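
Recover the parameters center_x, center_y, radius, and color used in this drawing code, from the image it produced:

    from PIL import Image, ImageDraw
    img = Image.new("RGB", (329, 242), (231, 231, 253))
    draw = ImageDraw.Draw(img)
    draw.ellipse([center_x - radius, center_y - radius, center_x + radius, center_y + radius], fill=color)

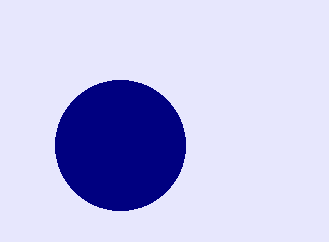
center_x = 120
center_y = 145
radius = 65
color = 'navy'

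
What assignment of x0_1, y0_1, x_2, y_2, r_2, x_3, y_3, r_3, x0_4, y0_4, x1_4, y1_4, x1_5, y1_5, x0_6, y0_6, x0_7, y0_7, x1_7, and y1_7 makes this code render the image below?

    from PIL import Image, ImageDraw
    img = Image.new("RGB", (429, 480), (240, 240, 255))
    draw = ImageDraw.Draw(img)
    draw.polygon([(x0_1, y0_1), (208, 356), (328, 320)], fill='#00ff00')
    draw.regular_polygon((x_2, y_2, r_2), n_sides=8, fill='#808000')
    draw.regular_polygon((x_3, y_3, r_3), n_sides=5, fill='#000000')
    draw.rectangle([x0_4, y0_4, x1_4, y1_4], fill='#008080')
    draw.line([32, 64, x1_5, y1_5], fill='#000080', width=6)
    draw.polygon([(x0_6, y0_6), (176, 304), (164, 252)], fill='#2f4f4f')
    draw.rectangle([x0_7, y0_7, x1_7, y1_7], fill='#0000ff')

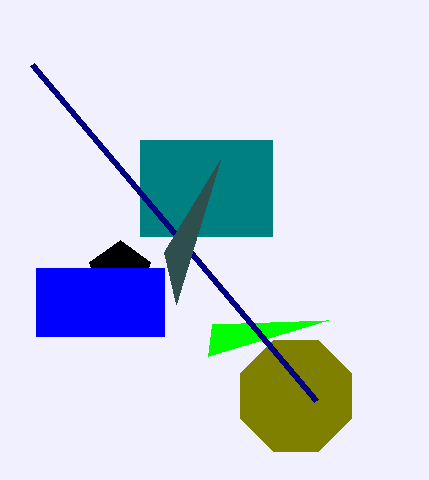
x0_1 = 212; y0_1 = 324; x_2 = 296; y_2 = 396; r_2 = 60; x_3 = 120; y_3 = 272; r_3 = 32; x0_4 = 140; y0_4 = 140; x1_4 = 272; y1_4 = 236; x1_5 = 316; y1_5 = 400; x0_6 = 220; y0_6 = 160; x0_7 = 36; y0_7 = 268; x1_7 = 164; y1_7 = 336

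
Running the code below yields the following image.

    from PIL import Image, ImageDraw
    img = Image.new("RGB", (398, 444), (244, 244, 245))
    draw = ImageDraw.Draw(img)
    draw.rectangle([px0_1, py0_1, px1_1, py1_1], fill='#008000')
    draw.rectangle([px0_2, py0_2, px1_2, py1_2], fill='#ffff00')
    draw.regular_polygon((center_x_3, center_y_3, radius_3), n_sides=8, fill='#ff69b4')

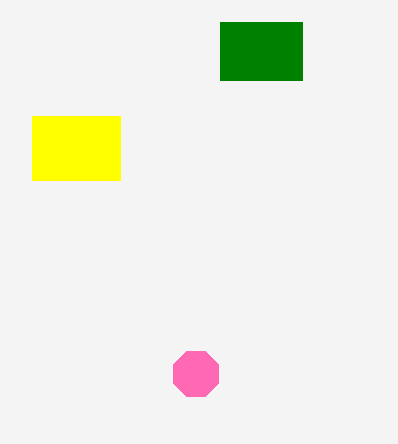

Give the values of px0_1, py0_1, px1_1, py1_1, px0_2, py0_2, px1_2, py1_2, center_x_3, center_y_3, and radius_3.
px0_1 = 220; py0_1 = 22; px1_1 = 302; py1_1 = 80; px0_2 = 32; py0_2 = 116; px1_2 = 120; py1_2 = 180; center_x_3 = 196; center_y_3 = 374; radius_3 = 24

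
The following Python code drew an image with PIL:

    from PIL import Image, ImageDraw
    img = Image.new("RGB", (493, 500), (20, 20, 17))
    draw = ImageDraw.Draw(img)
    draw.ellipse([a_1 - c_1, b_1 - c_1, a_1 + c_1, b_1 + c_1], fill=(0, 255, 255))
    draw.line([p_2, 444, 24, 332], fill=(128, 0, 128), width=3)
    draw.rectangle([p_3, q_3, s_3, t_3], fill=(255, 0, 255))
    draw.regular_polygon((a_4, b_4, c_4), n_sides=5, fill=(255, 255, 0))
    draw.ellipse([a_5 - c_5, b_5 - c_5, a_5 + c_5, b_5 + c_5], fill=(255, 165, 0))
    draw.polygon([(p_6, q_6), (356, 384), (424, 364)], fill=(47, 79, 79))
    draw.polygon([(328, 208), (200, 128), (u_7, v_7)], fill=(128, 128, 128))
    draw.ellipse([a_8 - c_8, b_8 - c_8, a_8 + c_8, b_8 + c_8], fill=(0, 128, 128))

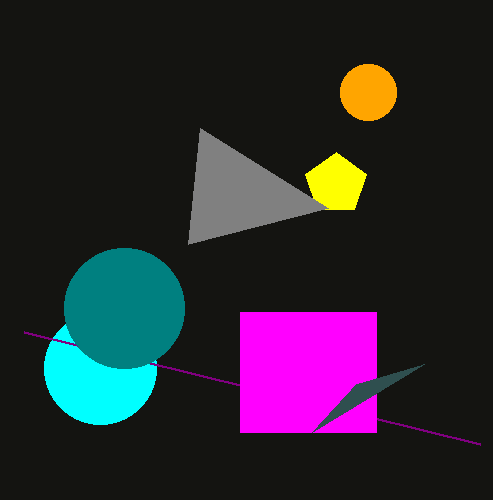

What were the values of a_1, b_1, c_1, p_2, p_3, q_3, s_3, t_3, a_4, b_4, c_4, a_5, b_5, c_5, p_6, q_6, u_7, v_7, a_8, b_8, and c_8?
a_1 = 100, b_1 = 368, c_1 = 56, p_2 = 480, p_3 = 240, q_3 = 312, s_3 = 376, t_3 = 432, a_4 = 336, b_4 = 184, c_4 = 32, a_5 = 368, b_5 = 92, c_5 = 28, p_6 = 312, q_6 = 432, u_7 = 188, v_7 = 244, a_8 = 124, b_8 = 308, c_8 = 60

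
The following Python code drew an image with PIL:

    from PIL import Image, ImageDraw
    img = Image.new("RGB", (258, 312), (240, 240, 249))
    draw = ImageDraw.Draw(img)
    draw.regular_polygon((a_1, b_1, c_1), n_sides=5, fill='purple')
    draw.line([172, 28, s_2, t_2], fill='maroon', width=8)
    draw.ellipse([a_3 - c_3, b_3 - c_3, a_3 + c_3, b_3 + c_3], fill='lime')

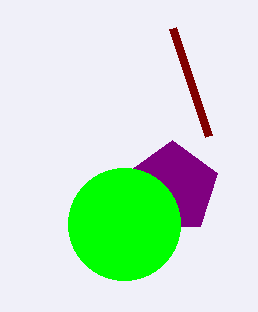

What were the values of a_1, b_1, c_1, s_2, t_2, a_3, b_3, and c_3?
a_1 = 172
b_1 = 188
c_1 = 48
s_2 = 208
t_2 = 136
a_3 = 124
b_3 = 224
c_3 = 56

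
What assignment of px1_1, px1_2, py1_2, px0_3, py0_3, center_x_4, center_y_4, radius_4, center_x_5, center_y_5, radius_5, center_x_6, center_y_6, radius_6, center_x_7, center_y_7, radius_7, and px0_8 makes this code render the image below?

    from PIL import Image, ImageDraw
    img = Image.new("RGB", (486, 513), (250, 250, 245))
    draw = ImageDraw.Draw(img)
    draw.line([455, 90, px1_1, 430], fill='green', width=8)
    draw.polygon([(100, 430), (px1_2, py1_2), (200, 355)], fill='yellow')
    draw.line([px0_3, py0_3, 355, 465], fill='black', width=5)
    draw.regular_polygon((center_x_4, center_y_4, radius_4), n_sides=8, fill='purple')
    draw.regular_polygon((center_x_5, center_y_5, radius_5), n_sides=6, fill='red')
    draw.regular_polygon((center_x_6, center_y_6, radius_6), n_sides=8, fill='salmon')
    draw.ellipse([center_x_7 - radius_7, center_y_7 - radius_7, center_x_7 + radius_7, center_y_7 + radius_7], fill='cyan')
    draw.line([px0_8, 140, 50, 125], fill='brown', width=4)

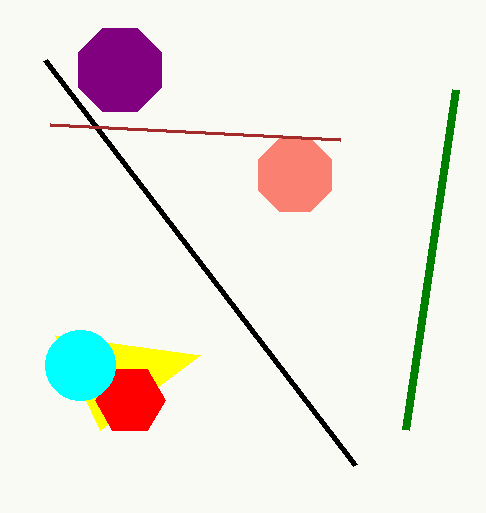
px1_1 = 405; px1_2 = 55; py1_2 = 335; px0_3 = 45; py0_3 = 60; center_x_4 = 120; center_y_4 = 70; radius_4 = 45; center_x_5 = 130; center_y_5 = 400; radius_5 = 35; center_x_6 = 295; center_y_6 = 175; radius_6 = 40; center_x_7 = 80; center_y_7 = 365; radius_7 = 35; px0_8 = 340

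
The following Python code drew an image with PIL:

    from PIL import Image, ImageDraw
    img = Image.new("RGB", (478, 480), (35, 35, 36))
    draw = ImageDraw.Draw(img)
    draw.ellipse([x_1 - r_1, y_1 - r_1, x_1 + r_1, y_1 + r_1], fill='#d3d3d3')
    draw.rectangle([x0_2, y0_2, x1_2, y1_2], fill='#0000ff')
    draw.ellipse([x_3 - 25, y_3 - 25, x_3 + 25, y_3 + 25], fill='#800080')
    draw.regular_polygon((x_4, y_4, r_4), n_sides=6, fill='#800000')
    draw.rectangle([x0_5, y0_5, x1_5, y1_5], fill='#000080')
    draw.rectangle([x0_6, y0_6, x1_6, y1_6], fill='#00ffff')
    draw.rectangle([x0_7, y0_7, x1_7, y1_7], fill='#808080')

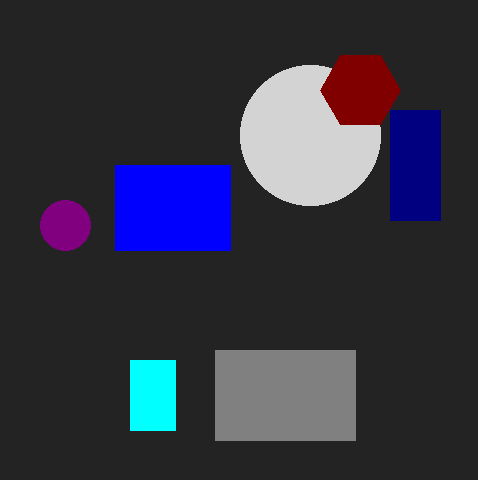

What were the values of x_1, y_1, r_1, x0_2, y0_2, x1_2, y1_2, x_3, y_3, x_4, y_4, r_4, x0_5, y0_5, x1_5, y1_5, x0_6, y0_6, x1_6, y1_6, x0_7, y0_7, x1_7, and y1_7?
x_1 = 310, y_1 = 135, r_1 = 70, x0_2 = 115, y0_2 = 165, x1_2 = 230, y1_2 = 250, x_3 = 65, y_3 = 225, x_4 = 360, y_4 = 90, r_4 = 40, x0_5 = 390, y0_5 = 110, x1_5 = 440, y1_5 = 220, x0_6 = 130, y0_6 = 360, x1_6 = 175, y1_6 = 430, x0_7 = 215, y0_7 = 350, x1_7 = 355, y1_7 = 440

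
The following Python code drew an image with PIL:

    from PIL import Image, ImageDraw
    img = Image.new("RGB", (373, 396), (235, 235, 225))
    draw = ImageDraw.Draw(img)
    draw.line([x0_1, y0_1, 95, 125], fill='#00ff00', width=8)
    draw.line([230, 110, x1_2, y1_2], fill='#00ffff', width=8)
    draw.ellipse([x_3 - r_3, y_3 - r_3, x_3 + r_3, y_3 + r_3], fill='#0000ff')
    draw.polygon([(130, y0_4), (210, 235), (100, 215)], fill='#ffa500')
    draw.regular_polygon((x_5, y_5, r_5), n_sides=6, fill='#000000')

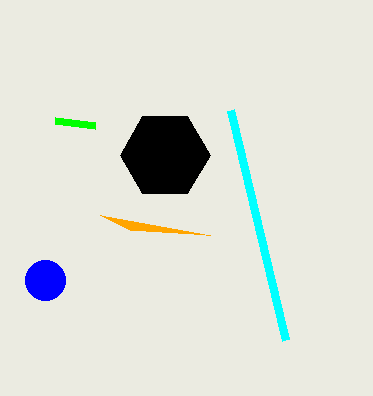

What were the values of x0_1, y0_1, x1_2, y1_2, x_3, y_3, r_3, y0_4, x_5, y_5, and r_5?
x0_1 = 55
y0_1 = 120
x1_2 = 285
y1_2 = 340
x_3 = 45
y_3 = 280
r_3 = 20
y0_4 = 230
x_5 = 165
y_5 = 155
r_5 = 45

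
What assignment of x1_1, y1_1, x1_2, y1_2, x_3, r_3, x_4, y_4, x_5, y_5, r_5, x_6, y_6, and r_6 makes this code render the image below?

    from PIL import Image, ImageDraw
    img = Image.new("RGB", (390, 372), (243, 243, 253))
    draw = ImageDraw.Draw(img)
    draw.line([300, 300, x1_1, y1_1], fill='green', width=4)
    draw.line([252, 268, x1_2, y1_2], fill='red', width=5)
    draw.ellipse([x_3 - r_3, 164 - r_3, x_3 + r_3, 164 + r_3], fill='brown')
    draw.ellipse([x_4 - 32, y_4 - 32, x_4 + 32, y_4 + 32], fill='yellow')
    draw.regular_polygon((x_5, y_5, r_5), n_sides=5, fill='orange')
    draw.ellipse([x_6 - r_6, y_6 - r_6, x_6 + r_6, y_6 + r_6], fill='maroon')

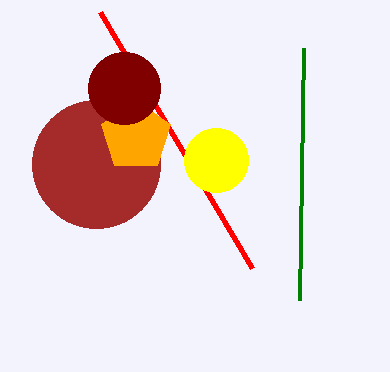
x1_1 = 304, y1_1 = 48, x1_2 = 100, y1_2 = 12, x_3 = 96, r_3 = 64, x_4 = 216, y_4 = 160, x_5 = 136, y_5 = 136, r_5 = 36, x_6 = 124, y_6 = 88, r_6 = 36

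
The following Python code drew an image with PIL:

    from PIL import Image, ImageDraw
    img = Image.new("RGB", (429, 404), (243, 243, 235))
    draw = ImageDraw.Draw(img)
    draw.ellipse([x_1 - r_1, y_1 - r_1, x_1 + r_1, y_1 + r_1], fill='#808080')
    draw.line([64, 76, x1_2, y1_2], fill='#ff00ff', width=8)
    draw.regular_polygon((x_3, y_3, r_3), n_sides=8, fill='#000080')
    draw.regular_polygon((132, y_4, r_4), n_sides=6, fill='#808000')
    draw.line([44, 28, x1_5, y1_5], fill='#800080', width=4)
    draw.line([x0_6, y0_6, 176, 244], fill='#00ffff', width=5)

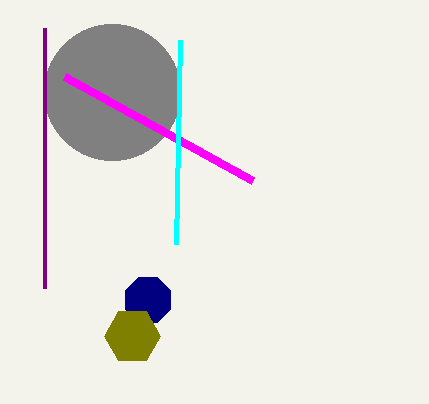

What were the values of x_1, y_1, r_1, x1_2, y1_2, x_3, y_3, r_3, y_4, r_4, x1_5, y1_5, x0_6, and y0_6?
x_1 = 112
y_1 = 92
r_1 = 68
x1_2 = 252
y1_2 = 180
x_3 = 148
y_3 = 300
r_3 = 24
y_4 = 336
r_4 = 28
x1_5 = 44
y1_5 = 288
x0_6 = 180
y0_6 = 40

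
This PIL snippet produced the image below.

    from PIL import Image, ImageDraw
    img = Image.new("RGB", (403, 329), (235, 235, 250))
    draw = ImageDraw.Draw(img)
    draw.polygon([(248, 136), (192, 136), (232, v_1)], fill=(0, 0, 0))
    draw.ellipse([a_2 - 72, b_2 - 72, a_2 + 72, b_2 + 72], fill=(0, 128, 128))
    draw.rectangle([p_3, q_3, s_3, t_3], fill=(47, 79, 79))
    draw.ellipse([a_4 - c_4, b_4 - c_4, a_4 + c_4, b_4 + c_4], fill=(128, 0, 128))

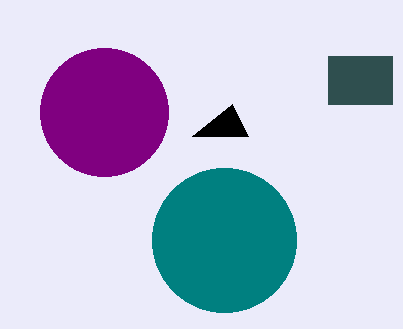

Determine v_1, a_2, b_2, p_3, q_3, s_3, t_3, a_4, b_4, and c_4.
v_1 = 104; a_2 = 224; b_2 = 240; p_3 = 328; q_3 = 56; s_3 = 392; t_3 = 104; a_4 = 104; b_4 = 112; c_4 = 64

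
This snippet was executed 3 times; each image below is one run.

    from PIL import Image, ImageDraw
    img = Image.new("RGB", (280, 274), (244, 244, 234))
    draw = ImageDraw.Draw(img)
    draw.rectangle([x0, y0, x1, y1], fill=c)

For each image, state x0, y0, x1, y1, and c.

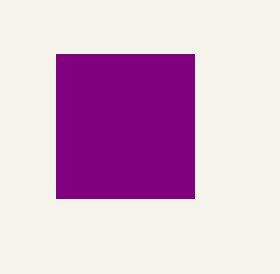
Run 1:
x0 = 56; y0 = 54; x1 = 194; y1 = 198; c = 'purple'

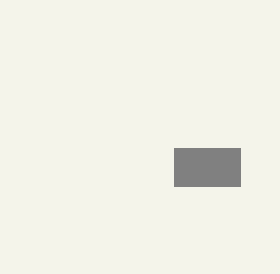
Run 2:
x0 = 174, y0 = 148, x1 = 240, y1 = 186, c = 'gray'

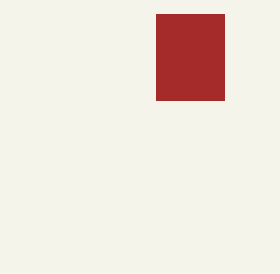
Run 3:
x0 = 156
y0 = 14
x1 = 224
y1 = 100
c = 'brown'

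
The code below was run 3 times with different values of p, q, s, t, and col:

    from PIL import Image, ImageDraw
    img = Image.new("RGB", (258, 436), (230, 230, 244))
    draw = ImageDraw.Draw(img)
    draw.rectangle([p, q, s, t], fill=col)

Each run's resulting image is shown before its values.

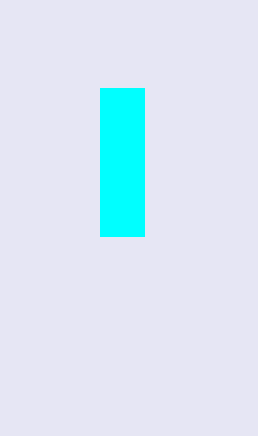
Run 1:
p = 100; q = 88; s = 144; t = 236; col = 'cyan'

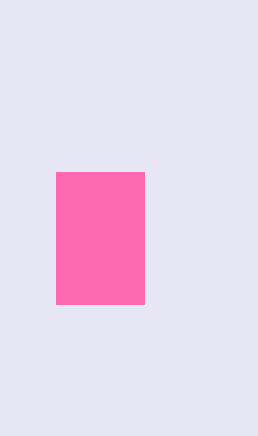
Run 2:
p = 56; q = 172; s = 144; t = 304; col = 'hotpink'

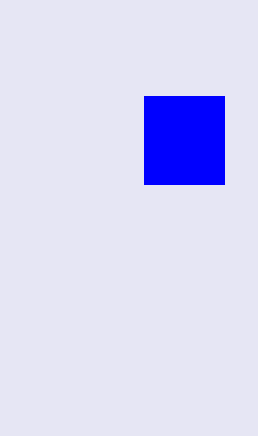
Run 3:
p = 144
q = 96
s = 224
t = 184
col = 'blue'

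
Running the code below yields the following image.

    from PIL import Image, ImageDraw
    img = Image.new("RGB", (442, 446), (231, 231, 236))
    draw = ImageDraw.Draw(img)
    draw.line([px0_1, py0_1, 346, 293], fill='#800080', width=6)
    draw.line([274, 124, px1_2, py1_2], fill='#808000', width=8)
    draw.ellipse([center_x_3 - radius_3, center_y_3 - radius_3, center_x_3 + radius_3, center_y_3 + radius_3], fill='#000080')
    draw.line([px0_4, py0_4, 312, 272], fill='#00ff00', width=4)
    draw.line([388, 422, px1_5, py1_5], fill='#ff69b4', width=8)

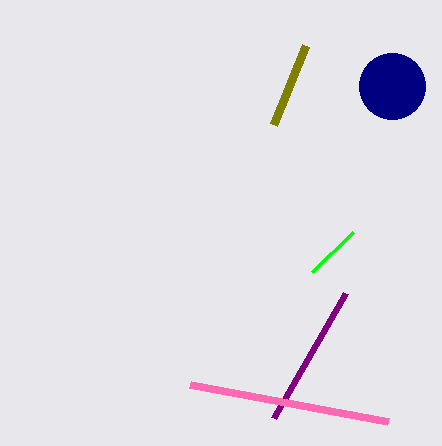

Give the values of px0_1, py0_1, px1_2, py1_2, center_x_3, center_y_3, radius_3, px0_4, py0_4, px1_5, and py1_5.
px0_1 = 274, py0_1 = 418, px1_2 = 306, py1_2 = 45, center_x_3 = 392, center_y_3 = 86, radius_3 = 33, px0_4 = 353, py0_4 = 232, px1_5 = 190, py1_5 = 385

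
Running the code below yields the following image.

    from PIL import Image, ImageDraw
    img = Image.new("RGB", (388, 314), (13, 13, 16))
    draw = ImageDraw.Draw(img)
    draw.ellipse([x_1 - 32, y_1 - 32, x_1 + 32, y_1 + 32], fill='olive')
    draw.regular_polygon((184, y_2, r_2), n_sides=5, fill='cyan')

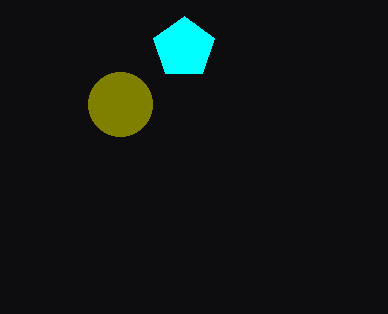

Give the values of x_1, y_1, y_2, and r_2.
x_1 = 120; y_1 = 104; y_2 = 48; r_2 = 32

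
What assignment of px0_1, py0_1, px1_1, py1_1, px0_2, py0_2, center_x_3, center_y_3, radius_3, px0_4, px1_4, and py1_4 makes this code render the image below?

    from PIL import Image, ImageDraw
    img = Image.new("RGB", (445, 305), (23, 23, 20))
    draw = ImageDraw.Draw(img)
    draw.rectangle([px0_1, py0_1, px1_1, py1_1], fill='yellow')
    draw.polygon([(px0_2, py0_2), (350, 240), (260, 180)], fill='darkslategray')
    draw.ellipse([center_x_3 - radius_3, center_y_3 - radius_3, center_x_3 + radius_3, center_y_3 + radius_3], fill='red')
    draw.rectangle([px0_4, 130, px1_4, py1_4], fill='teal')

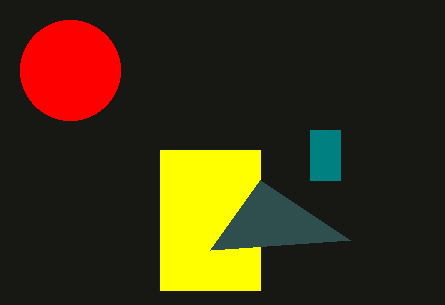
px0_1 = 160, py0_1 = 150, px1_1 = 260, py1_1 = 290, px0_2 = 210, py0_2 = 250, center_x_3 = 70, center_y_3 = 70, radius_3 = 50, px0_4 = 310, px1_4 = 340, py1_4 = 180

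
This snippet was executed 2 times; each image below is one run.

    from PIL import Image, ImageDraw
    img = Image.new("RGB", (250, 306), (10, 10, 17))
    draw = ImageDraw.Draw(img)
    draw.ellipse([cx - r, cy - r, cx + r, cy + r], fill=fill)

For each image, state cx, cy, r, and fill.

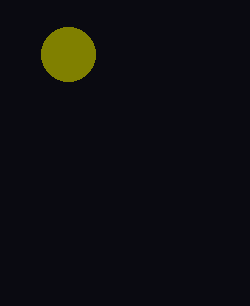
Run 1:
cx = 68
cy = 54
r = 27
fill = 'olive'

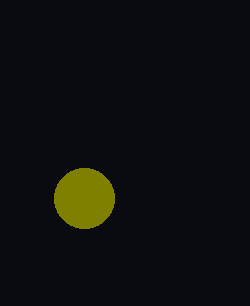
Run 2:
cx = 84
cy = 198
r = 30
fill = 'olive'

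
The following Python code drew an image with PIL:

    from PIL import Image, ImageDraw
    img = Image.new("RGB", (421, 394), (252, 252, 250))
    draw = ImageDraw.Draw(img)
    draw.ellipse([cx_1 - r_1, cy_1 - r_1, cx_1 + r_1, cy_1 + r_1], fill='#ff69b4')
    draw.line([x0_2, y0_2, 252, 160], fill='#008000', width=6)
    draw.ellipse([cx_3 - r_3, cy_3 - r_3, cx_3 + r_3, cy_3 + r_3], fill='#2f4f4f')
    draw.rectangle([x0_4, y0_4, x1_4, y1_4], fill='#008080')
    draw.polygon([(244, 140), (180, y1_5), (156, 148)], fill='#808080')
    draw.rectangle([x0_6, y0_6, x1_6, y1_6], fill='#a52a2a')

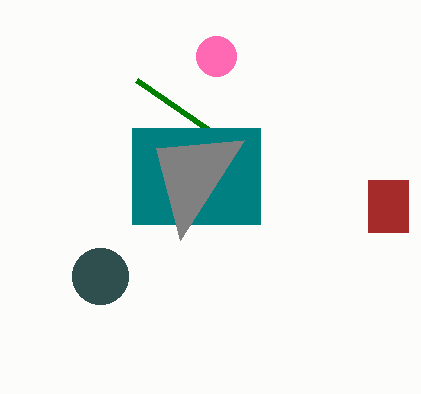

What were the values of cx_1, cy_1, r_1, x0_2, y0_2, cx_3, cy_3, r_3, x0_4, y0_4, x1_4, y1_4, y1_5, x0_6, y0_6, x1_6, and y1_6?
cx_1 = 216
cy_1 = 56
r_1 = 20
x0_2 = 136
y0_2 = 80
cx_3 = 100
cy_3 = 276
r_3 = 28
x0_4 = 132
y0_4 = 128
x1_4 = 260
y1_4 = 224
y1_5 = 240
x0_6 = 368
y0_6 = 180
x1_6 = 408
y1_6 = 232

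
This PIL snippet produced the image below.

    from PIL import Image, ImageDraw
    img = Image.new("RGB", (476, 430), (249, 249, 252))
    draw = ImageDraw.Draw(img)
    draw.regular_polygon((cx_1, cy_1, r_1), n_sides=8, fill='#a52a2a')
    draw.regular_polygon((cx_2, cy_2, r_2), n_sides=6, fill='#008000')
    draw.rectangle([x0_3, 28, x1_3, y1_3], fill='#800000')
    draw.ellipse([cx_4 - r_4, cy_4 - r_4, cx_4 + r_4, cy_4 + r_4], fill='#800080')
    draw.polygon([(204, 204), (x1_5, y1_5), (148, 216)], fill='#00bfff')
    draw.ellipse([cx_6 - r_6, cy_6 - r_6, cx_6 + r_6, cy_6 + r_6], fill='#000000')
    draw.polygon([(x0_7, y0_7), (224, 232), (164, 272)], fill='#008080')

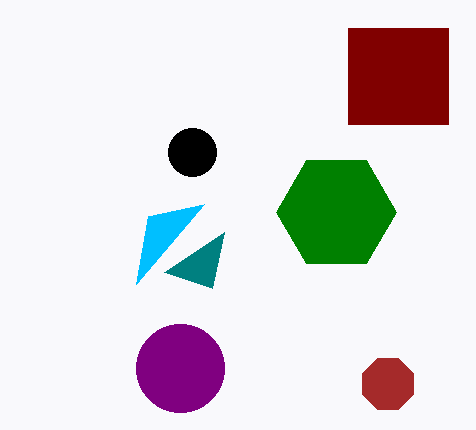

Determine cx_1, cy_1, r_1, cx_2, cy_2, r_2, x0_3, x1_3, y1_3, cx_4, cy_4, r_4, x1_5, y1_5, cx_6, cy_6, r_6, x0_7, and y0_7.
cx_1 = 388
cy_1 = 384
r_1 = 28
cx_2 = 336
cy_2 = 212
r_2 = 60
x0_3 = 348
x1_3 = 448
y1_3 = 124
cx_4 = 180
cy_4 = 368
r_4 = 44
x1_5 = 136
y1_5 = 284
cx_6 = 192
cy_6 = 152
r_6 = 24
x0_7 = 212
y0_7 = 288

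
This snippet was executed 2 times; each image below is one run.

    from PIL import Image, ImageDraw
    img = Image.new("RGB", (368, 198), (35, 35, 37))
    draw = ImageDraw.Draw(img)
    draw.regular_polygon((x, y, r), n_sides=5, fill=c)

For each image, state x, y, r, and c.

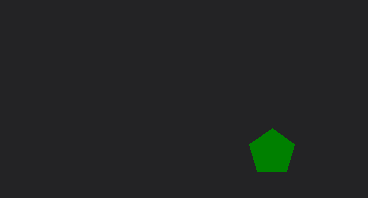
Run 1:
x = 272; y = 152; r = 24; c = 'green'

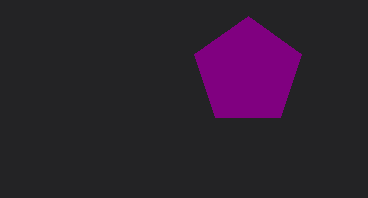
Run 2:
x = 248; y = 72; r = 56; c = 'purple'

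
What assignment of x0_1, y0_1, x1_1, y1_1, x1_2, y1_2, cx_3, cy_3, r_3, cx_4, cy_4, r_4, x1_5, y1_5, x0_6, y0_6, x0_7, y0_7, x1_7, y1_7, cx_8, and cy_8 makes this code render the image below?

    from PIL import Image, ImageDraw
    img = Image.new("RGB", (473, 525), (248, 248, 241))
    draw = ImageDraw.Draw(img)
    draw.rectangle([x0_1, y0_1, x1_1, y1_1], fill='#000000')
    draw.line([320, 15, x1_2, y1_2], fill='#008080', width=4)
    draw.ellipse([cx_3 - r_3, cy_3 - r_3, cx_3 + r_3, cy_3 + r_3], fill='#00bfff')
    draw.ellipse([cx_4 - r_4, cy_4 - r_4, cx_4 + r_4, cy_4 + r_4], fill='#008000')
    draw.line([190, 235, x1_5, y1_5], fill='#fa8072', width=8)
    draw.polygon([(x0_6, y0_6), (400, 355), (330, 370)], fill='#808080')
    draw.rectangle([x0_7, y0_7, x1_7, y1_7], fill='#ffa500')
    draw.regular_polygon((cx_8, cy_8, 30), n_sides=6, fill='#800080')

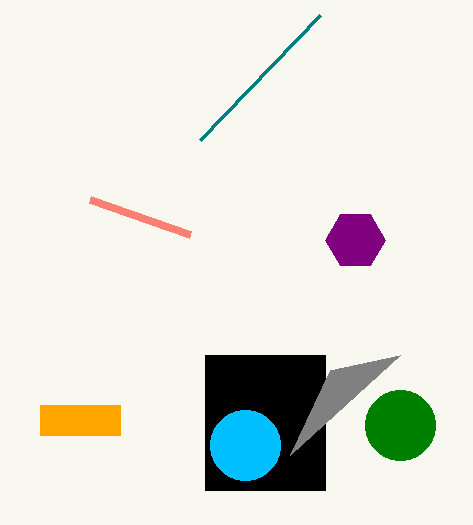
x0_1 = 205; y0_1 = 355; x1_1 = 325; y1_1 = 490; x1_2 = 200; y1_2 = 140; cx_3 = 245; cy_3 = 445; r_3 = 35; cx_4 = 400; cy_4 = 425; r_4 = 35; x1_5 = 90; y1_5 = 200; x0_6 = 290; y0_6 = 455; x0_7 = 40; y0_7 = 405; x1_7 = 120; y1_7 = 435; cx_8 = 355; cy_8 = 240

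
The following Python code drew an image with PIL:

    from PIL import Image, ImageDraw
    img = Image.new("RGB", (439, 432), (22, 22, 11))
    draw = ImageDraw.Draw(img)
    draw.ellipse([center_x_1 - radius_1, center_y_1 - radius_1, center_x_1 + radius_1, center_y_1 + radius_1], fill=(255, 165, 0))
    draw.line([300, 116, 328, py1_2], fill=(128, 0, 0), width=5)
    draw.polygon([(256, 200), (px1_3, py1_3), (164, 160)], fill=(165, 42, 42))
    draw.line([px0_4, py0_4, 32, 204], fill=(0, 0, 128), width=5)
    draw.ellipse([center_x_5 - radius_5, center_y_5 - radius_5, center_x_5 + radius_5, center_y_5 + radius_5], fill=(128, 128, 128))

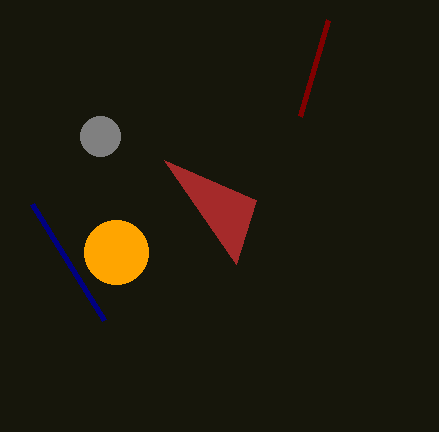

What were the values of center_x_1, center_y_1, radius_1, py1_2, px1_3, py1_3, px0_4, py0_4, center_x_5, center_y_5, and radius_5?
center_x_1 = 116; center_y_1 = 252; radius_1 = 32; py1_2 = 20; px1_3 = 236; py1_3 = 264; px0_4 = 104; py0_4 = 320; center_x_5 = 100; center_y_5 = 136; radius_5 = 20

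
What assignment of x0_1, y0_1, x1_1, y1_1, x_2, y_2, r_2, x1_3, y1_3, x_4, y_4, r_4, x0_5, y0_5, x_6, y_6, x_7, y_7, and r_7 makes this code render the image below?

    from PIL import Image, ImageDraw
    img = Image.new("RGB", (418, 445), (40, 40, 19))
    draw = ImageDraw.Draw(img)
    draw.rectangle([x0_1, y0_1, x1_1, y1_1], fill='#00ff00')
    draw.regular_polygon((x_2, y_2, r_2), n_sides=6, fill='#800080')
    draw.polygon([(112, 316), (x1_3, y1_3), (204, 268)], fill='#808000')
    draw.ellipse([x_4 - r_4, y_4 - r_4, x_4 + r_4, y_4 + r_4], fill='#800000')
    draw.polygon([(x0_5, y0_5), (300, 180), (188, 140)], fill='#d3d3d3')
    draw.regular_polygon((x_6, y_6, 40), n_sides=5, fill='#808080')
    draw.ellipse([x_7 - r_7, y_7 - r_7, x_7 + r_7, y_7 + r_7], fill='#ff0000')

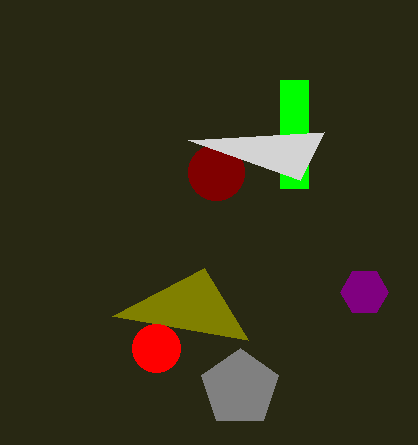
x0_1 = 280; y0_1 = 80; x1_1 = 308; y1_1 = 188; x_2 = 364; y_2 = 292; r_2 = 24; x1_3 = 248; y1_3 = 340; x_4 = 216; y_4 = 172; r_4 = 28; x0_5 = 324; y0_5 = 132; x_6 = 240; y_6 = 388; x_7 = 156; y_7 = 348; r_7 = 24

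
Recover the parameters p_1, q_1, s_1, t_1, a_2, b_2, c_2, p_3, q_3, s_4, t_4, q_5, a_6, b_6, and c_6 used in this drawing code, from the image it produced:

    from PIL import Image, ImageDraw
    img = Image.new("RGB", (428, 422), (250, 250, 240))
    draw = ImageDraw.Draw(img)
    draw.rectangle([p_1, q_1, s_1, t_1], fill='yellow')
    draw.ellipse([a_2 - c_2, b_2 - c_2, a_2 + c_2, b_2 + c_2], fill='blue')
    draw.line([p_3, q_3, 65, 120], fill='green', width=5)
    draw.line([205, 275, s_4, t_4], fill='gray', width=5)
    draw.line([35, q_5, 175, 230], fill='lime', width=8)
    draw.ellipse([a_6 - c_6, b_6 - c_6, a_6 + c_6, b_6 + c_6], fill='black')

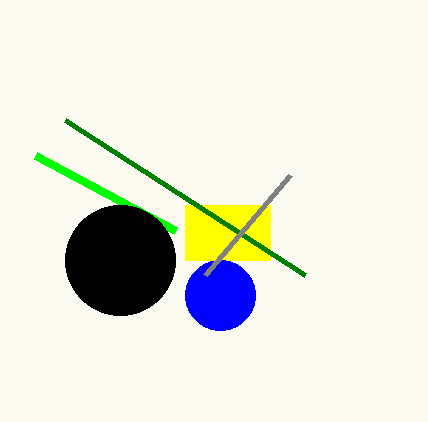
p_1 = 185
q_1 = 205
s_1 = 270
t_1 = 260
a_2 = 220
b_2 = 295
c_2 = 35
p_3 = 305
q_3 = 275
s_4 = 290
t_4 = 175
q_5 = 155
a_6 = 120
b_6 = 260
c_6 = 55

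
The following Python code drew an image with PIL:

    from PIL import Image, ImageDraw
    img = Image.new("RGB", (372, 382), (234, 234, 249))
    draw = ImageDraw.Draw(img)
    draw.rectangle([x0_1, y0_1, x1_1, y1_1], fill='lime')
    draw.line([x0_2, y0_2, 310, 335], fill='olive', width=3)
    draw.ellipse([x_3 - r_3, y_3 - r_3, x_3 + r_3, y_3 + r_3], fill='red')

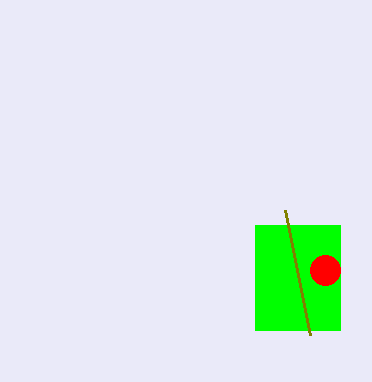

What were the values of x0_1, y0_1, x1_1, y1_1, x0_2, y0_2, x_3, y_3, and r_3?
x0_1 = 255, y0_1 = 225, x1_1 = 340, y1_1 = 330, x0_2 = 285, y0_2 = 210, x_3 = 325, y_3 = 270, r_3 = 15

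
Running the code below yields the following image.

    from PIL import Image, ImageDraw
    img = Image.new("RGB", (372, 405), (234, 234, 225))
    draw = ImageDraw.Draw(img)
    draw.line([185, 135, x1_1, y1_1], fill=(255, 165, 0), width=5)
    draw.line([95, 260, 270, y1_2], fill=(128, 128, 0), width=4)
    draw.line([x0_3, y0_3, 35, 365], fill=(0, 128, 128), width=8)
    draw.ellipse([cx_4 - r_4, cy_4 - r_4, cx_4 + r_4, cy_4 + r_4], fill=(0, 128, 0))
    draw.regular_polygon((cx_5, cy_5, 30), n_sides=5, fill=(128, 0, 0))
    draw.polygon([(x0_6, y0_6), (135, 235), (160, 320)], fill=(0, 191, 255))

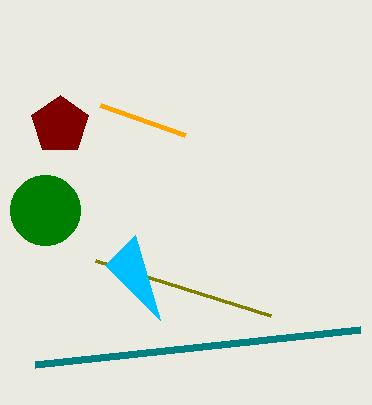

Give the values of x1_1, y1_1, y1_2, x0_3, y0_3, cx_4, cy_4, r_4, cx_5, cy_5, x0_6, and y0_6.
x1_1 = 100, y1_1 = 105, y1_2 = 315, x0_3 = 360, y0_3 = 330, cx_4 = 45, cy_4 = 210, r_4 = 35, cx_5 = 60, cy_5 = 125, x0_6 = 105, y0_6 = 265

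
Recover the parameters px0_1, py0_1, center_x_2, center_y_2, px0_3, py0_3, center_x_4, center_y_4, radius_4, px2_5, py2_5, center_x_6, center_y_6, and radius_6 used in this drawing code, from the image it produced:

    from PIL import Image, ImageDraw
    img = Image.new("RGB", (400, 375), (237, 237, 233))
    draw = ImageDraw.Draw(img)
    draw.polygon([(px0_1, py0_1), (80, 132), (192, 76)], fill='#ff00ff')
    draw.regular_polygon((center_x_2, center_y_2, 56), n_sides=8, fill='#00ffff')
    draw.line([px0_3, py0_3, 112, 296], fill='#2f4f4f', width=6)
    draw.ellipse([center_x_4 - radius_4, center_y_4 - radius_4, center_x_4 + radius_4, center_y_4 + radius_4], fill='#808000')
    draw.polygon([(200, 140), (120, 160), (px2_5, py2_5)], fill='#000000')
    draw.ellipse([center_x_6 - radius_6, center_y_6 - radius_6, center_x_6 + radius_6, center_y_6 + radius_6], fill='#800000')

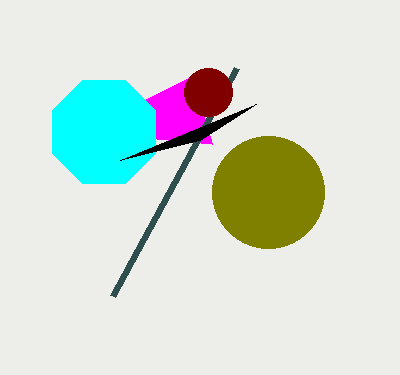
px0_1 = 212
py0_1 = 144
center_x_2 = 104
center_y_2 = 132
px0_3 = 236
py0_3 = 68
center_x_4 = 268
center_y_4 = 192
radius_4 = 56
px2_5 = 256
py2_5 = 104
center_x_6 = 208
center_y_6 = 92
radius_6 = 24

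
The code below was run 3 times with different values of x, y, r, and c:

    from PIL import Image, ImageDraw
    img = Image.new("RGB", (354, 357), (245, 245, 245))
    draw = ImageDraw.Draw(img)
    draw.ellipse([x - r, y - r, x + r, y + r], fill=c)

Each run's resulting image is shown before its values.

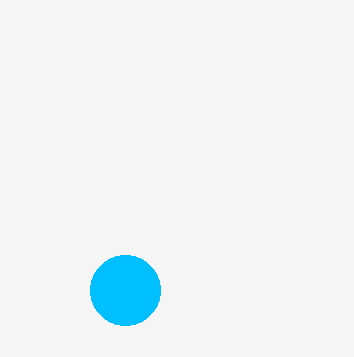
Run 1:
x = 125, y = 290, r = 35, c = 'deepskyblue'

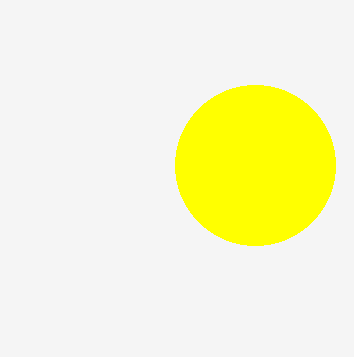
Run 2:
x = 255; y = 165; r = 80; c = 'yellow'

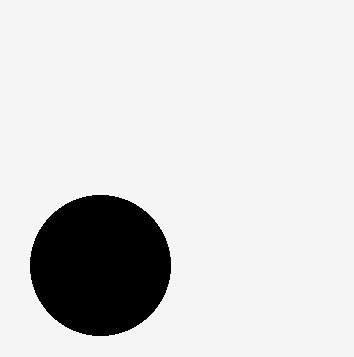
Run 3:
x = 100, y = 265, r = 70, c = 'black'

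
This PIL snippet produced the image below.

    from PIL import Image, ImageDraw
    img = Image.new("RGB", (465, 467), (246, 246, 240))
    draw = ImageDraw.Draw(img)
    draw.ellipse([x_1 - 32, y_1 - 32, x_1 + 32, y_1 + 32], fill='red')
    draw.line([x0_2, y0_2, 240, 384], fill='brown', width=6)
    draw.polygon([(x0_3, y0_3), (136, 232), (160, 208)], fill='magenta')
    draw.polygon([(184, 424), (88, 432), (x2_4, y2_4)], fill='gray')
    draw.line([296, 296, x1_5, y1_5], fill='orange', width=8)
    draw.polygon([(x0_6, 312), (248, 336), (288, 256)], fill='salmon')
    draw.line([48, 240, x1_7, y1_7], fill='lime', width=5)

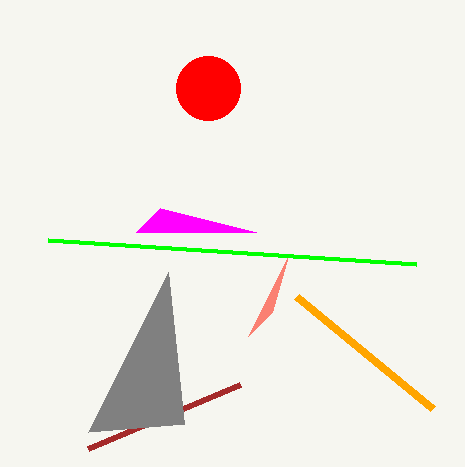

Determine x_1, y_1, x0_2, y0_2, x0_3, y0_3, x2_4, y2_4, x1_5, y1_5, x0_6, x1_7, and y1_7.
x_1 = 208, y_1 = 88, x0_2 = 88, y0_2 = 448, x0_3 = 256, y0_3 = 232, x2_4 = 168, y2_4 = 272, x1_5 = 432, y1_5 = 408, x0_6 = 272, x1_7 = 416, y1_7 = 264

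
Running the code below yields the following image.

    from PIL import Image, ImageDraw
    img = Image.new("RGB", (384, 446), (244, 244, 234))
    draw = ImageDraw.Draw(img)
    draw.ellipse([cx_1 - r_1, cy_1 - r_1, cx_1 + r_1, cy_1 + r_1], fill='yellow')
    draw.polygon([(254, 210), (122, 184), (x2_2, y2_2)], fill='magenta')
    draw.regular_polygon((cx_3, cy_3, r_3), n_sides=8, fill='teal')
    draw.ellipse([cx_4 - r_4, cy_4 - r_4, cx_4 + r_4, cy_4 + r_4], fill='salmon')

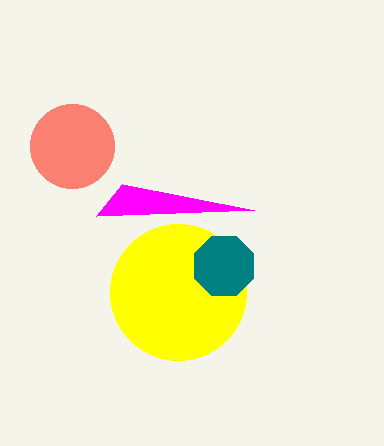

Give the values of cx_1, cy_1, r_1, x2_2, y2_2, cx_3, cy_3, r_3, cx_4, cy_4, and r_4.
cx_1 = 178
cy_1 = 292
r_1 = 68
x2_2 = 96
y2_2 = 216
cx_3 = 224
cy_3 = 266
r_3 = 32
cx_4 = 72
cy_4 = 146
r_4 = 42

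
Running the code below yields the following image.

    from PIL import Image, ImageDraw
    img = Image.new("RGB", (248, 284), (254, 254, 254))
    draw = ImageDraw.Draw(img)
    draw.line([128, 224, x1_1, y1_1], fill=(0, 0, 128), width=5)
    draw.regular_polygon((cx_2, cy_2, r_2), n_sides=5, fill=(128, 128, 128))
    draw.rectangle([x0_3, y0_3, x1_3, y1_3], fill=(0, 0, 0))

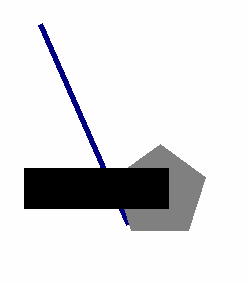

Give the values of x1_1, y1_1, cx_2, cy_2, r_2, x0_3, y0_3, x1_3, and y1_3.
x1_1 = 40, y1_1 = 24, cx_2 = 160, cy_2 = 192, r_2 = 48, x0_3 = 24, y0_3 = 168, x1_3 = 168, y1_3 = 208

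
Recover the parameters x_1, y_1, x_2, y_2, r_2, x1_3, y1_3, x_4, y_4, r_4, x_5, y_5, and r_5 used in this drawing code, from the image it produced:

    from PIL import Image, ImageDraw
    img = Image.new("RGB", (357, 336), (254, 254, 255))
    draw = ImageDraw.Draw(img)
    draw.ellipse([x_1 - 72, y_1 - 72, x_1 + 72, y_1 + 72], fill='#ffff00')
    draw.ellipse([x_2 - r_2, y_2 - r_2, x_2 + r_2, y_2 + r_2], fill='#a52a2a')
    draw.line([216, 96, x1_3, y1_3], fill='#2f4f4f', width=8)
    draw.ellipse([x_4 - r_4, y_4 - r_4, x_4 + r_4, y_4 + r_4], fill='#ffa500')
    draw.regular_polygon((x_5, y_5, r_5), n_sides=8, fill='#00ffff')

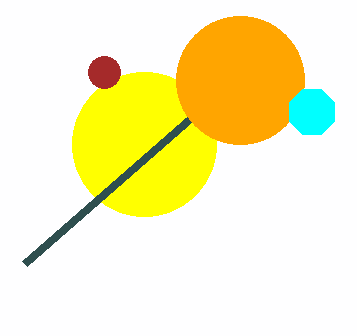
x_1 = 144
y_1 = 144
x_2 = 104
y_2 = 72
r_2 = 16
x1_3 = 24
y1_3 = 264
x_4 = 240
y_4 = 80
r_4 = 64
x_5 = 312
y_5 = 112
r_5 = 24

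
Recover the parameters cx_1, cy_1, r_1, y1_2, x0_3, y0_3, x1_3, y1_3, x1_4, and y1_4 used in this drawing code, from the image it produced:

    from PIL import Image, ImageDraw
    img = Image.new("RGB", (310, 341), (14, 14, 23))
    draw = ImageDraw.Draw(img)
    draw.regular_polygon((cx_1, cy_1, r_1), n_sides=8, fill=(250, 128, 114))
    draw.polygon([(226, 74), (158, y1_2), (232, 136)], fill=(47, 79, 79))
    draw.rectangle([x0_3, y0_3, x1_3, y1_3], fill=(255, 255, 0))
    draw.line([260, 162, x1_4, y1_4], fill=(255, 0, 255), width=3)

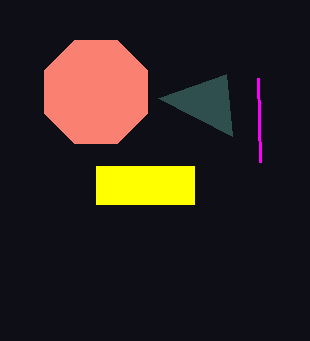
cx_1 = 96, cy_1 = 92, r_1 = 56, y1_2 = 98, x0_3 = 96, y0_3 = 166, x1_3 = 194, y1_3 = 204, x1_4 = 258, y1_4 = 78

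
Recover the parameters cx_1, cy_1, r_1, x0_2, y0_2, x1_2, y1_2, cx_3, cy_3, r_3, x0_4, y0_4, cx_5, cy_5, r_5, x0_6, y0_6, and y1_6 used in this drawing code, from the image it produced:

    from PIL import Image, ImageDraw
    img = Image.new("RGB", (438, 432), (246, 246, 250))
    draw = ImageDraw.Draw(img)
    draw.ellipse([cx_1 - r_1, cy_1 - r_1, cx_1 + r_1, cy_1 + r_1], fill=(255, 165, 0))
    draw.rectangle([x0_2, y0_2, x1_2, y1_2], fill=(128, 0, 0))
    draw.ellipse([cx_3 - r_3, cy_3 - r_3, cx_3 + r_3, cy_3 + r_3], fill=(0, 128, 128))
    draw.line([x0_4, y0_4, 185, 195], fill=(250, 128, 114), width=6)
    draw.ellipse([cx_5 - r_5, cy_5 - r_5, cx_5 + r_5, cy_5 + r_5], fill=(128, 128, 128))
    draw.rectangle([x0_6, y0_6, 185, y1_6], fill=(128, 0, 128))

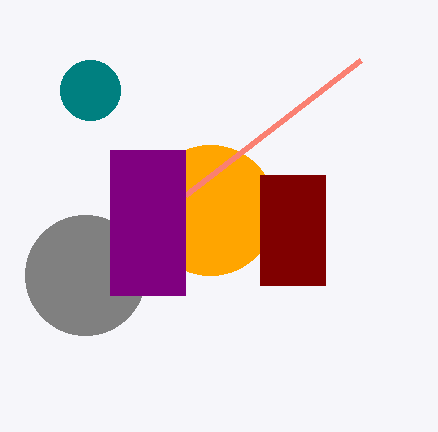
cx_1 = 210; cy_1 = 210; r_1 = 65; x0_2 = 260; y0_2 = 175; x1_2 = 325; y1_2 = 285; cx_3 = 90; cy_3 = 90; r_3 = 30; x0_4 = 360; y0_4 = 60; cx_5 = 85; cy_5 = 275; r_5 = 60; x0_6 = 110; y0_6 = 150; y1_6 = 295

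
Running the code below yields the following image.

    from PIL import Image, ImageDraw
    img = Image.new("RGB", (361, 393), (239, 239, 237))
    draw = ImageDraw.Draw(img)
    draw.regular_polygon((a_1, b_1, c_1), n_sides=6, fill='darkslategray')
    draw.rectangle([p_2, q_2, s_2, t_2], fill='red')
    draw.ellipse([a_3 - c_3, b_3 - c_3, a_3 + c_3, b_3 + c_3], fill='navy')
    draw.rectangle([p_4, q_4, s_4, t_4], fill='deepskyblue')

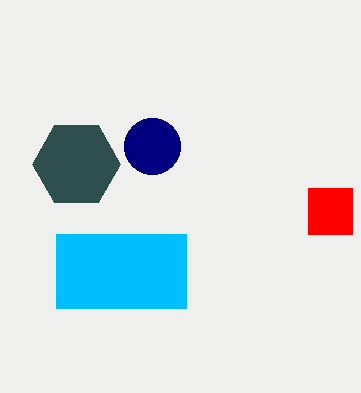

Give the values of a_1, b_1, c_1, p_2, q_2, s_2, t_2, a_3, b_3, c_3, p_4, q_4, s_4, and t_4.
a_1 = 76
b_1 = 164
c_1 = 44
p_2 = 308
q_2 = 188
s_2 = 352
t_2 = 234
a_3 = 152
b_3 = 146
c_3 = 28
p_4 = 56
q_4 = 234
s_4 = 186
t_4 = 308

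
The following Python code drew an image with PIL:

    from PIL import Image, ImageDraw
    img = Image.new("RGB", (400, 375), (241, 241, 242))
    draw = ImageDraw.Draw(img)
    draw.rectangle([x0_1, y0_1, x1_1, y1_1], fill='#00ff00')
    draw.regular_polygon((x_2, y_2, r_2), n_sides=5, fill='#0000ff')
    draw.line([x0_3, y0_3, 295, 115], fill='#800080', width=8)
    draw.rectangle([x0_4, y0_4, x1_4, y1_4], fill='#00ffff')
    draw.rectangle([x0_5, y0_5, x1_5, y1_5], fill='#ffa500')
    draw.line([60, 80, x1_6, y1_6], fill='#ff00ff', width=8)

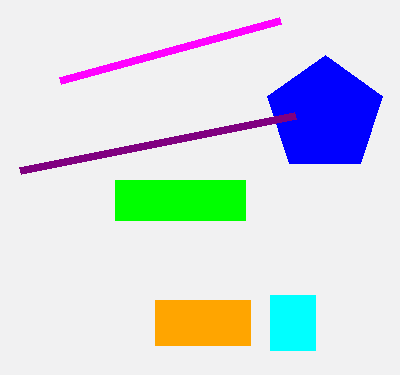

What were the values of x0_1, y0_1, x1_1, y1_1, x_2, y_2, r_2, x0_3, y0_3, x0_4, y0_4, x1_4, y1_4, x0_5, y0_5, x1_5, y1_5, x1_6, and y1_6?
x0_1 = 115, y0_1 = 180, x1_1 = 245, y1_1 = 220, x_2 = 325, y_2 = 115, r_2 = 60, x0_3 = 20, y0_3 = 170, x0_4 = 270, y0_4 = 295, x1_4 = 315, y1_4 = 350, x0_5 = 155, y0_5 = 300, x1_5 = 250, y1_5 = 345, x1_6 = 280, y1_6 = 20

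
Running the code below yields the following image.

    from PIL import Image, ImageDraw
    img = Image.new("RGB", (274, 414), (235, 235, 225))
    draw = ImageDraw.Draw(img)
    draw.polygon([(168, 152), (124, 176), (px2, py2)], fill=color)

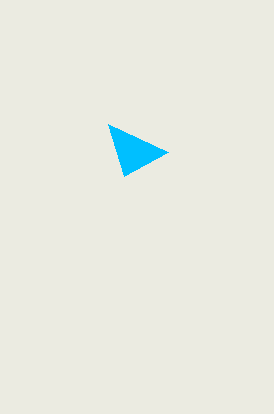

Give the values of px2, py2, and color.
px2 = 108, py2 = 124, color = 'deepskyblue'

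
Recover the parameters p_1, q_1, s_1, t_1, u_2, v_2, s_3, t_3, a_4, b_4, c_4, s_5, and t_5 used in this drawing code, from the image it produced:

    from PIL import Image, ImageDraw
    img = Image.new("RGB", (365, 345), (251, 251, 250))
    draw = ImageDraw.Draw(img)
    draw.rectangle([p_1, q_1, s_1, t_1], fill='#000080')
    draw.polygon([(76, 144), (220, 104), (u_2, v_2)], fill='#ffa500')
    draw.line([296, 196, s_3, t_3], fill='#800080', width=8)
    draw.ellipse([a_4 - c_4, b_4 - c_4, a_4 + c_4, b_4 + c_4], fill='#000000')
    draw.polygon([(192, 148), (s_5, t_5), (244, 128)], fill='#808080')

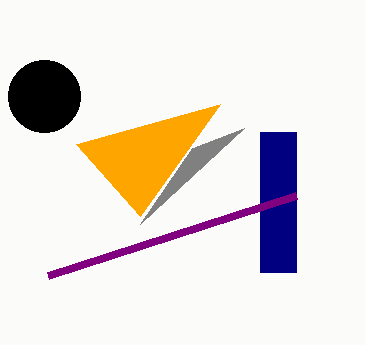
p_1 = 260; q_1 = 132; s_1 = 296; t_1 = 272; u_2 = 140; v_2 = 216; s_3 = 48; t_3 = 276; a_4 = 44; b_4 = 96; c_4 = 36; s_5 = 140; t_5 = 224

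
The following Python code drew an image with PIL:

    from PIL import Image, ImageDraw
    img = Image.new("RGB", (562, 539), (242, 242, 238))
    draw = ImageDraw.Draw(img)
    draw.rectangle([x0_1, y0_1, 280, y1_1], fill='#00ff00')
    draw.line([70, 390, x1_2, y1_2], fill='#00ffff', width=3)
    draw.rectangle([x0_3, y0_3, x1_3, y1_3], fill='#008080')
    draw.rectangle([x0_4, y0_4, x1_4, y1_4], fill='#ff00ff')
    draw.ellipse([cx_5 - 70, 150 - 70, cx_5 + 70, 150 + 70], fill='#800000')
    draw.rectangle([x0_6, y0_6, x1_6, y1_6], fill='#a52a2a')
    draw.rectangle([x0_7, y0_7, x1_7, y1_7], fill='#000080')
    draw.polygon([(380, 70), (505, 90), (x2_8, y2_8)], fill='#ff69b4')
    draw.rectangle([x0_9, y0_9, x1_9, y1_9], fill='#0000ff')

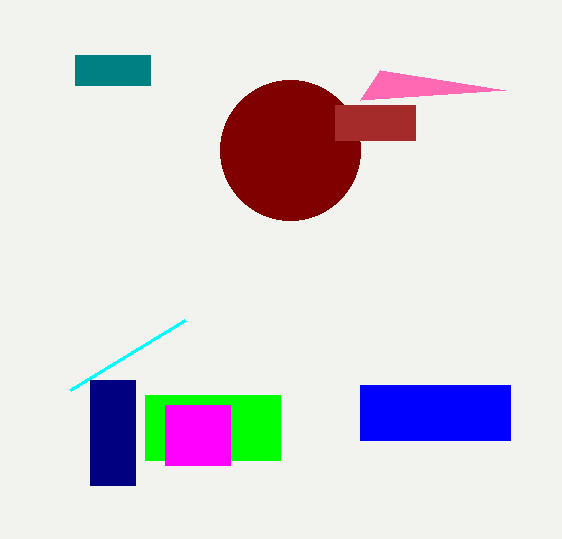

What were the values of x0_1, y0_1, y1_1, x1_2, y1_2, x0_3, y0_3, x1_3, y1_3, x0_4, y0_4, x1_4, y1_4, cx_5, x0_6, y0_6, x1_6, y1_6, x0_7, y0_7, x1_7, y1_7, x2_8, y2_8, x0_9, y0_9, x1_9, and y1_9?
x0_1 = 145, y0_1 = 395, y1_1 = 460, x1_2 = 185, y1_2 = 320, x0_3 = 75, y0_3 = 55, x1_3 = 150, y1_3 = 85, x0_4 = 165, y0_4 = 405, x1_4 = 230, y1_4 = 465, cx_5 = 290, x0_6 = 335, y0_6 = 105, x1_6 = 415, y1_6 = 140, x0_7 = 90, y0_7 = 380, x1_7 = 135, y1_7 = 485, x2_8 = 360, y2_8 = 100, x0_9 = 360, y0_9 = 385, x1_9 = 510, y1_9 = 440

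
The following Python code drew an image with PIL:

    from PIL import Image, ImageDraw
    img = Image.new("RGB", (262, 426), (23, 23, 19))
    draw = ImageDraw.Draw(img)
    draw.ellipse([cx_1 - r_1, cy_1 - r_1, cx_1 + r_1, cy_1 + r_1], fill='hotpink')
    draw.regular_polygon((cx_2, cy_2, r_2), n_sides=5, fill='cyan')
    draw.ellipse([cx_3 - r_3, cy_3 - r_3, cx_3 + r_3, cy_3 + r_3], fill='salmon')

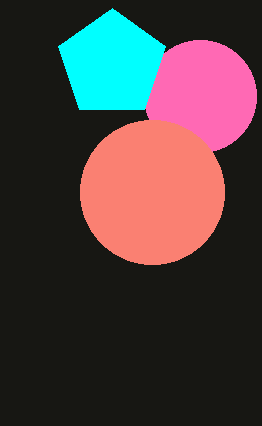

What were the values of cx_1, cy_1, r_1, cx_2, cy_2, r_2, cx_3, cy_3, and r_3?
cx_1 = 200, cy_1 = 96, r_1 = 56, cx_2 = 112, cy_2 = 64, r_2 = 56, cx_3 = 152, cy_3 = 192, r_3 = 72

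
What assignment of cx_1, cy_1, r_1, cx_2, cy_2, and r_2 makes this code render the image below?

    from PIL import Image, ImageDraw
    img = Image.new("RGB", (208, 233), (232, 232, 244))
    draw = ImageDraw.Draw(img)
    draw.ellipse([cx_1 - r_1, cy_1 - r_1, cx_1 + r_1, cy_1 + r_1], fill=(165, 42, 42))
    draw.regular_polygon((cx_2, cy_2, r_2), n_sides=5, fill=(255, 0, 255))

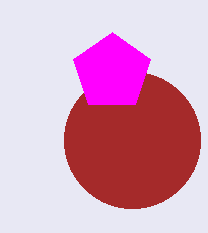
cx_1 = 132, cy_1 = 140, r_1 = 68, cx_2 = 112, cy_2 = 72, r_2 = 40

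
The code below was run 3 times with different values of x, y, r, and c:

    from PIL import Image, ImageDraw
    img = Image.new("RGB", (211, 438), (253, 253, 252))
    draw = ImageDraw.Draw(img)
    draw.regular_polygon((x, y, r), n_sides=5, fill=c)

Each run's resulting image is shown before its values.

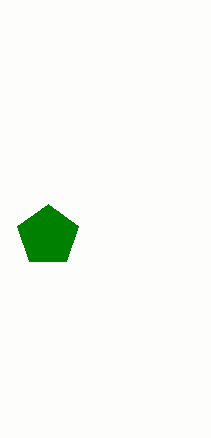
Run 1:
x = 48
y = 236
r = 32
c = 'green'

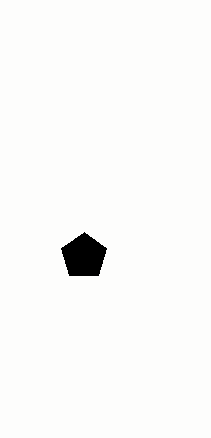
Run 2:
x = 84, y = 256, r = 24, c = 'black'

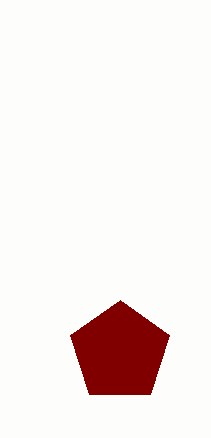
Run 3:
x = 120; y = 352; r = 52; c = 'maroon'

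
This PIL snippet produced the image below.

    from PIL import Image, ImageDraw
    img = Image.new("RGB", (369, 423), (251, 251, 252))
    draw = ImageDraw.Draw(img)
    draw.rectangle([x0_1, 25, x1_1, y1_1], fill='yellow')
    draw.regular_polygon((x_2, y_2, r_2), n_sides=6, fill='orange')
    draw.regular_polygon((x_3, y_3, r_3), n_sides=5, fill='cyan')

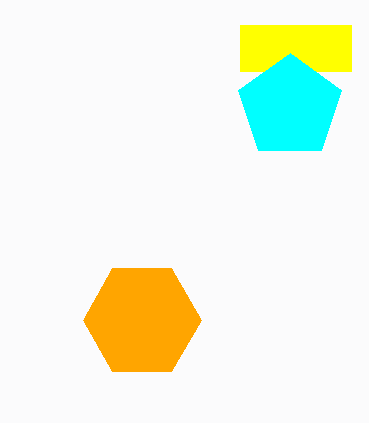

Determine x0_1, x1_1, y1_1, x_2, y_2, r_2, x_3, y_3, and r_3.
x0_1 = 240; x1_1 = 351; y1_1 = 71; x_2 = 142; y_2 = 320; r_2 = 59; x_3 = 290; y_3 = 107; r_3 = 54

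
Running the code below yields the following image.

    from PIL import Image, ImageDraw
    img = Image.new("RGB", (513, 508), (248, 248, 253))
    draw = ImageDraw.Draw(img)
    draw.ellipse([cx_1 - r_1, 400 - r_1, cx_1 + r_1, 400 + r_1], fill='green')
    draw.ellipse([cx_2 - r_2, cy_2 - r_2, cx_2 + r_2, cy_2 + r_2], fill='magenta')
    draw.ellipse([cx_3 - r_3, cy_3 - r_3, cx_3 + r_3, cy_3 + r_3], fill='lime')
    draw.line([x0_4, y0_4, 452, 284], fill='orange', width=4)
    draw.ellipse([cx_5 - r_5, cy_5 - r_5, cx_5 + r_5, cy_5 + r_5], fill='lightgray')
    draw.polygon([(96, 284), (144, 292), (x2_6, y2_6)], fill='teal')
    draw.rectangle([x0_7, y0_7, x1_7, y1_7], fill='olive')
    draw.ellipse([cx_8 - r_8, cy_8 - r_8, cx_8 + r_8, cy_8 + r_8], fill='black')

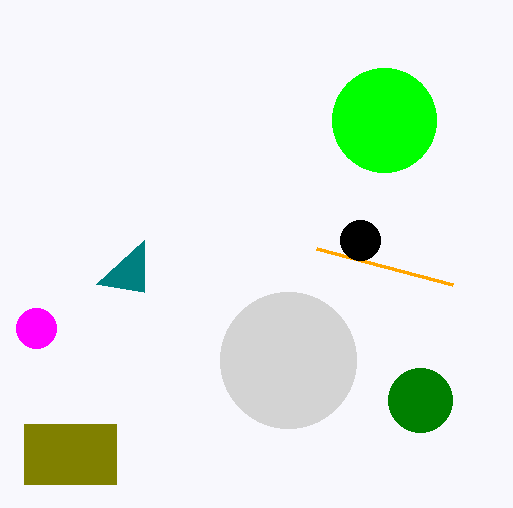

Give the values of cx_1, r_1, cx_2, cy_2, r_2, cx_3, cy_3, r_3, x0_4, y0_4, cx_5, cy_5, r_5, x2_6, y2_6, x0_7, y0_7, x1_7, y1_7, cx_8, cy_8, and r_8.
cx_1 = 420; r_1 = 32; cx_2 = 36; cy_2 = 328; r_2 = 20; cx_3 = 384; cy_3 = 120; r_3 = 52; x0_4 = 316; y0_4 = 248; cx_5 = 288; cy_5 = 360; r_5 = 68; x2_6 = 144; y2_6 = 240; x0_7 = 24; y0_7 = 424; x1_7 = 116; y1_7 = 484; cx_8 = 360; cy_8 = 240; r_8 = 20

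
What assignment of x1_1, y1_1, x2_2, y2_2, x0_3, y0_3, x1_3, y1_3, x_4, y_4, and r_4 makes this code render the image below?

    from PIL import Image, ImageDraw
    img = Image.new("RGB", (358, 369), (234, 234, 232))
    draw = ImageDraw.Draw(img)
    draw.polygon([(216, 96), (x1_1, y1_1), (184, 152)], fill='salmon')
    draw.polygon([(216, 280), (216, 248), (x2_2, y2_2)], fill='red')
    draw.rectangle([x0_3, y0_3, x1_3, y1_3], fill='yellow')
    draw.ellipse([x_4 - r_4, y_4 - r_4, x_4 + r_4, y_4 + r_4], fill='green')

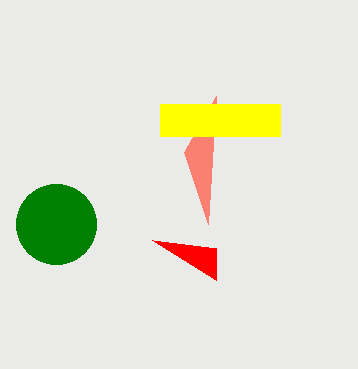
x1_1 = 208; y1_1 = 224; x2_2 = 152; y2_2 = 240; x0_3 = 160; y0_3 = 104; x1_3 = 280; y1_3 = 136; x_4 = 56; y_4 = 224; r_4 = 40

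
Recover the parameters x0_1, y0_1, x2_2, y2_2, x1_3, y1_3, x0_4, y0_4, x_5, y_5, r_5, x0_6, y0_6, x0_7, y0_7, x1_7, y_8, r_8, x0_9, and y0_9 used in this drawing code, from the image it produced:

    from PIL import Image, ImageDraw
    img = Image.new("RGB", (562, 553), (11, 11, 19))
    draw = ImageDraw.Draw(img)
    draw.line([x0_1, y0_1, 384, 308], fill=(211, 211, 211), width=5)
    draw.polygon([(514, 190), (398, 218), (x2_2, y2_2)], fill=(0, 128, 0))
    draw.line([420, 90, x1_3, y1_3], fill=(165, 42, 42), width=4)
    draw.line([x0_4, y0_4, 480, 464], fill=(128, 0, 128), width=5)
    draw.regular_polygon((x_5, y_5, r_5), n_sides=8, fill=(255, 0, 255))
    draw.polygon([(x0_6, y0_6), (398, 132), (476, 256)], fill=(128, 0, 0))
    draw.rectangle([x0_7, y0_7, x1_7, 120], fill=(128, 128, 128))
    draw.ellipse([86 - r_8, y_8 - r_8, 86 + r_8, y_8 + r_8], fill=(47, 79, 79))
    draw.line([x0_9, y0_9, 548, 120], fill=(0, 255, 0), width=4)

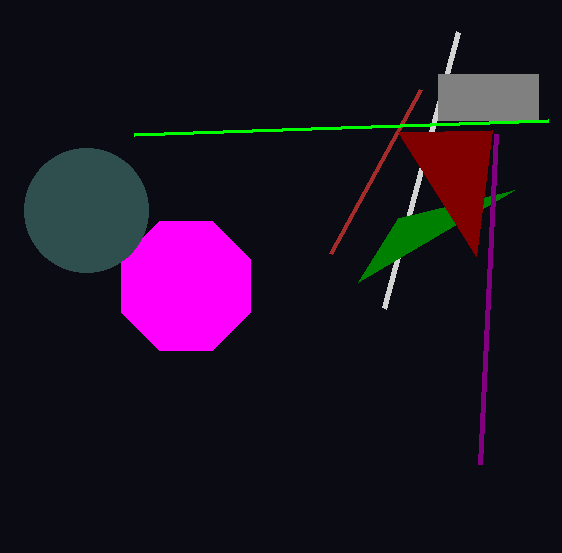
x0_1 = 458, y0_1 = 32, x2_2 = 358, y2_2 = 282, x1_3 = 330, y1_3 = 254, x0_4 = 496, y0_4 = 134, x_5 = 186, y_5 = 286, r_5 = 70, x0_6 = 492, y0_6 = 130, x0_7 = 438, y0_7 = 74, x1_7 = 538, y_8 = 210, r_8 = 62, x0_9 = 134, y0_9 = 134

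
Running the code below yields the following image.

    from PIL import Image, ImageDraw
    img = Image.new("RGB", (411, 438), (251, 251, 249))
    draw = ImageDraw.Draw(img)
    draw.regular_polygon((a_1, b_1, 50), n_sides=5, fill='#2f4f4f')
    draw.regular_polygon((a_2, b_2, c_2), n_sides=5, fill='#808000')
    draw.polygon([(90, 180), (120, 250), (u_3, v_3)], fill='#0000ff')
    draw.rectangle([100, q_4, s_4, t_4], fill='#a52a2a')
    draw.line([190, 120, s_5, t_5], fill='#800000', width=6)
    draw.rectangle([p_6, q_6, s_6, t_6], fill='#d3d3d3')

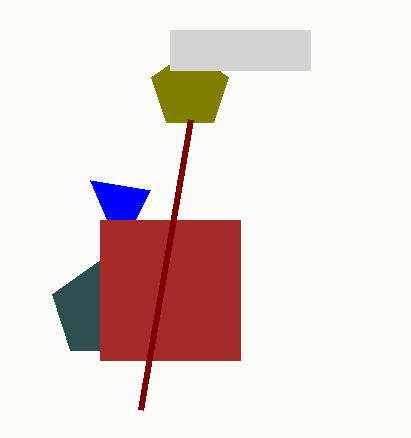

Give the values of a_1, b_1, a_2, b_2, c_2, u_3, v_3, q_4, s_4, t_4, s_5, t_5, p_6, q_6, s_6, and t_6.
a_1 = 100
b_1 = 310
a_2 = 190
b_2 = 90
c_2 = 40
u_3 = 150
v_3 = 190
q_4 = 220
s_4 = 240
t_4 = 360
s_5 = 140
t_5 = 410
p_6 = 170
q_6 = 30
s_6 = 310
t_6 = 70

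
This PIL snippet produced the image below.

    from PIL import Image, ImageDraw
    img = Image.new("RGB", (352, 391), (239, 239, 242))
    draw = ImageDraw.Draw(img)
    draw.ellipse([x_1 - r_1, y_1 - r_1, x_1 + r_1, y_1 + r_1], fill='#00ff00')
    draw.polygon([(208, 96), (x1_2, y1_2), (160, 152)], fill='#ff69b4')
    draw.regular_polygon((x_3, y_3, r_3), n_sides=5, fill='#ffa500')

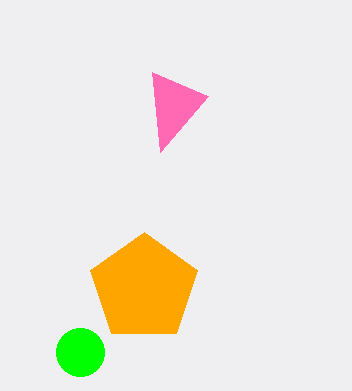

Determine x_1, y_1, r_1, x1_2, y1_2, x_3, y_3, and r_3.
x_1 = 80; y_1 = 352; r_1 = 24; x1_2 = 152; y1_2 = 72; x_3 = 144; y_3 = 288; r_3 = 56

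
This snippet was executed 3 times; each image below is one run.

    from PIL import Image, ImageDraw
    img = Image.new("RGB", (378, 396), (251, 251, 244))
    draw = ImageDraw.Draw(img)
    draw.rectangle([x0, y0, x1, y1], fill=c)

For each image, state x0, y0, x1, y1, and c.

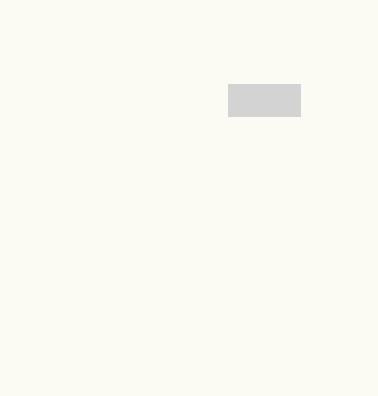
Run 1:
x0 = 228; y0 = 84; x1 = 300; y1 = 116; c = 'lightgray'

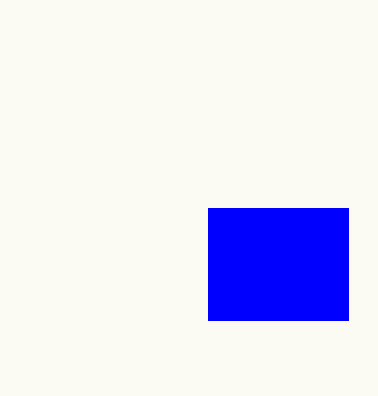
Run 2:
x0 = 208; y0 = 208; x1 = 348; y1 = 320; c = 'blue'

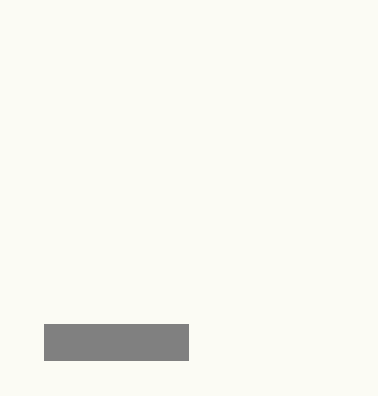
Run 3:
x0 = 44, y0 = 324, x1 = 188, y1 = 360, c = 'gray'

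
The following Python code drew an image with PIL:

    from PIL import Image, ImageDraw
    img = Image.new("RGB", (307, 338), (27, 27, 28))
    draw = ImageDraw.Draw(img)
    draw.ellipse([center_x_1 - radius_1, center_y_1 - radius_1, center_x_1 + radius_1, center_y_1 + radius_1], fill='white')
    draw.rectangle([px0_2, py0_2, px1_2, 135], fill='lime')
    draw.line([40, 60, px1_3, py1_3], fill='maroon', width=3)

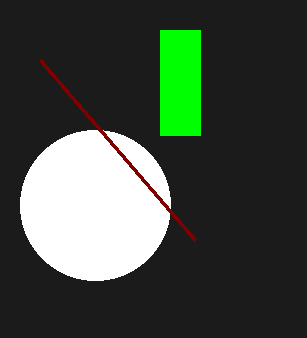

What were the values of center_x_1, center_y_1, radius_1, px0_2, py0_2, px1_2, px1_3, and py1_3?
center_x_1 = 95
center_y_1 = 205
radius_1 = 75
px0_2 = 160
py0_2 = 30
px1_2 = 200
px1_3 = 195
py1_3 = 240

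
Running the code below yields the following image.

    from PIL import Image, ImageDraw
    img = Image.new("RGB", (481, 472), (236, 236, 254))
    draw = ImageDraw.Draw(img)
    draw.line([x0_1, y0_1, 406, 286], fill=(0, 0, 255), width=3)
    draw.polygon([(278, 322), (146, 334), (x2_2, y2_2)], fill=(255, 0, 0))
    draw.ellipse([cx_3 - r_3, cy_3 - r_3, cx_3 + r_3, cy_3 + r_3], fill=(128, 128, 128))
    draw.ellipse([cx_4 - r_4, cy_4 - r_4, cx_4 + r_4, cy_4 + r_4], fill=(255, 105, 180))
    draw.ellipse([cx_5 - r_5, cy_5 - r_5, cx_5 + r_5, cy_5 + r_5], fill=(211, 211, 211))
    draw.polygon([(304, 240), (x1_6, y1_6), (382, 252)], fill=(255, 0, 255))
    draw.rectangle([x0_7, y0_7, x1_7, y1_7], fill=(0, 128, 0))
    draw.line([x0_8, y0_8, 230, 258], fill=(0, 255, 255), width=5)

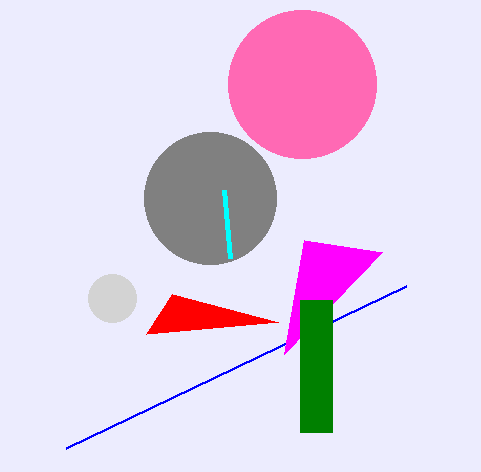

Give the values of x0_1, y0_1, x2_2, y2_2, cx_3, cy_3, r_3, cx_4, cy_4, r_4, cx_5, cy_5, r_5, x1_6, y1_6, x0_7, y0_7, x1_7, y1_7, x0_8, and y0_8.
x0_1 = 66; y0_1 = 448; x2_2 = 172; y2_2 = 294; cx_3 = 210; cy_3 = 198; r_3 = 66; cx_4 = 302; cy_4 = 84; r_4 = 74; cx_5 = 112; cy_5 = 298; r_5 = 24; x1_6 = 284; y1_6 = 354; x0_7 = 300; y0_7 = 300; x1_7 = 332; y1_7 = 432; x0_8 = 224; y0_8 = 190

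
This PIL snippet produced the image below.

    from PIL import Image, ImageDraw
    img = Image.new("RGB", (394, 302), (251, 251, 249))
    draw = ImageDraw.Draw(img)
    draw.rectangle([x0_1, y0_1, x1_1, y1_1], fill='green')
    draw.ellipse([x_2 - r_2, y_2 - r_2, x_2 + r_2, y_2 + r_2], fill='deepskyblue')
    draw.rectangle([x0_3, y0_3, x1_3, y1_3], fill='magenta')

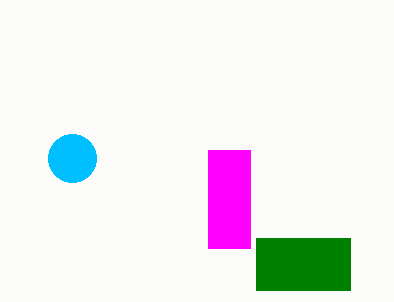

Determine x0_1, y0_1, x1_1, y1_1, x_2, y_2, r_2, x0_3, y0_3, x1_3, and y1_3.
x0_1 = 256
y0_1 = 238
x1_1 = 350
y1_1 = 290
x_2 = 72
y_2 = 158
r_2 = 24
x0_3 = 208
y0_3 = 150
x1_3 = 250
y1_3 = 248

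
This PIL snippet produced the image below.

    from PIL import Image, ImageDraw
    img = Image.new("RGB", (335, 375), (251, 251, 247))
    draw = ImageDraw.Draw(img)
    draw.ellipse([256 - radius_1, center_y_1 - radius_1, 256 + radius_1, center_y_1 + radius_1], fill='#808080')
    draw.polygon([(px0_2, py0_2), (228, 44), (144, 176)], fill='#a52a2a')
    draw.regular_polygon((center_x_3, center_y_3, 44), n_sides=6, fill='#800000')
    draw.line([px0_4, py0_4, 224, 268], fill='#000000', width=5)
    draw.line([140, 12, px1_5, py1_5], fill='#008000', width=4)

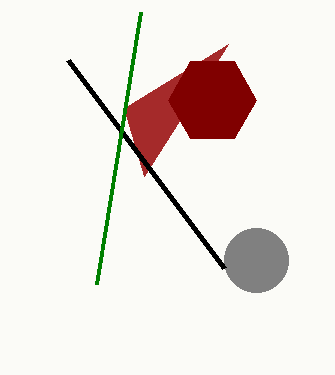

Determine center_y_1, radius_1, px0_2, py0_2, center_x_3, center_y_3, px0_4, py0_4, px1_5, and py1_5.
center_y_1 = 260, radius_1 = 32, px0_2 = 124, py0_2 = 108, center_x_3 = 212, center_y_3 = 100, px0_4 = 68, py0_4 = 60, px1_5 = 96, py1_5 = 284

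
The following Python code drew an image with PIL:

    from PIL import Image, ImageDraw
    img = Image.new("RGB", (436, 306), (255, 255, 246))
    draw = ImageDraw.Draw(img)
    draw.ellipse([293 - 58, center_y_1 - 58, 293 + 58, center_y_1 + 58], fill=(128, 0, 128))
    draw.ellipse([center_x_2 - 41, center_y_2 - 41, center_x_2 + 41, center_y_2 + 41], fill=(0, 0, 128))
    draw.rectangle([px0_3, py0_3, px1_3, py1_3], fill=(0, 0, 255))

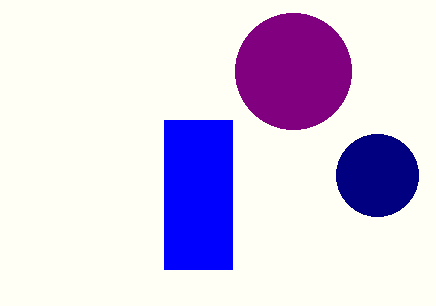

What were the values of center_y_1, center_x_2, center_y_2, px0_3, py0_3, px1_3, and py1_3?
center_y_1 = 71; center_x_2 = 377; center_y_2 = 175; px0_3 = 164; py0_3 = 120; px1_3 = 232; py1_3 = 269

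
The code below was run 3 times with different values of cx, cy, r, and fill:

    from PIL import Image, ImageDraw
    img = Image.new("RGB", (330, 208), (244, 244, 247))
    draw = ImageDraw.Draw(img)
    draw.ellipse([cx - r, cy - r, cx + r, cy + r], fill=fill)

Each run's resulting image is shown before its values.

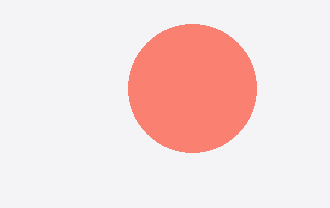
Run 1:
cx = 192
cy = 88
r = 64
fill = 'salmon'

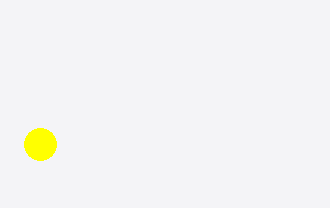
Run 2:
cx = 40; cy = 144; r = 16; fill = 'yellow'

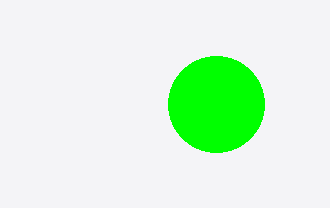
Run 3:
cx = 216, cy = 104, r = 48, fill = 'lime'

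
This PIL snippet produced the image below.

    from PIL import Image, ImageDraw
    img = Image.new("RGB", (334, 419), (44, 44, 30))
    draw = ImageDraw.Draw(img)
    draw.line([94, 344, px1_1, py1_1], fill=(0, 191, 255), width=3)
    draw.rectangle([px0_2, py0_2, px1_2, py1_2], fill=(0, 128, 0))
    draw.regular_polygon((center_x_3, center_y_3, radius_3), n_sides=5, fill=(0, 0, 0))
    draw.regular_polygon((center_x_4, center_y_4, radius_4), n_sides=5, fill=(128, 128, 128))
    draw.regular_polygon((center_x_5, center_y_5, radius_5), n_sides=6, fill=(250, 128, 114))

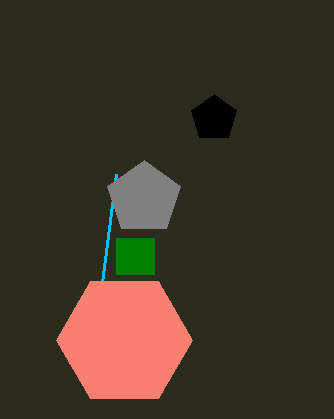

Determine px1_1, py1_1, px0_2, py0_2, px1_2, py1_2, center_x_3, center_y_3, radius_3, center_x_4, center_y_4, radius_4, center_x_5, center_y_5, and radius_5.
px1_1 = 116, py1_1 = 174, px0_2 = 116, py0_2 = 238, px1_2 = 154, py1_2 = 274, center_x_3 = 214, center_y_3 = 118, radius_3 = 24, center_x_4 = 144, center_y_4 = 198, radius_4 = 38, center_x_5 = 124, center_y_5 = 340, radius_5 = 68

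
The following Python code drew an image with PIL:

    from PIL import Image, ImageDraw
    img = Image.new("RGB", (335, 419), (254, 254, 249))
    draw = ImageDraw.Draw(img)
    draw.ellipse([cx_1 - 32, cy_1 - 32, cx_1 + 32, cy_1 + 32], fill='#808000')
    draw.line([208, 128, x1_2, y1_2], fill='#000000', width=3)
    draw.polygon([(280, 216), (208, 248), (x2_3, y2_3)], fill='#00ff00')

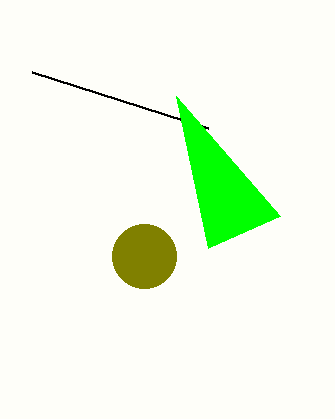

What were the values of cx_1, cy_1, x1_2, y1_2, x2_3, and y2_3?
cx_1 = 144
cy_1 = 256
x1_2 = 32
y1_2 = 72
x2_3 = 176
y2_3 = 96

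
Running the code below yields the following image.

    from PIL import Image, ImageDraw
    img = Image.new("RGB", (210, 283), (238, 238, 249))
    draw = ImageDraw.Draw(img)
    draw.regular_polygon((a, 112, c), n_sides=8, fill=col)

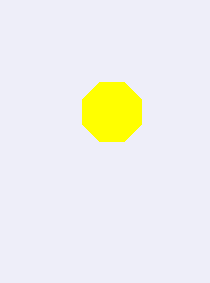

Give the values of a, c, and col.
a = 112, c = 32, col = 'yellow'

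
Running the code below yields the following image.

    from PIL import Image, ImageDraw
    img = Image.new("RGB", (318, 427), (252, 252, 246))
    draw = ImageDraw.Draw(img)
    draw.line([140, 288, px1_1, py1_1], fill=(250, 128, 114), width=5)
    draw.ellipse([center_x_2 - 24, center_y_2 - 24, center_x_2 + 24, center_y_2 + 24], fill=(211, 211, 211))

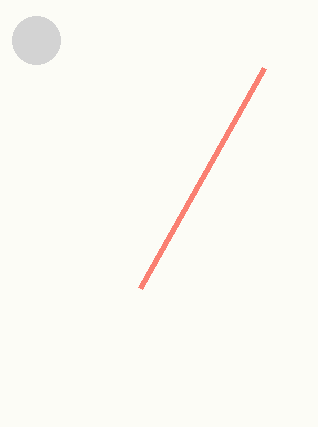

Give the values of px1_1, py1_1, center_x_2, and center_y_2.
px1_1 = 264
py1_1 = 68
center_x_2 = 36
center_y_2 = 40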